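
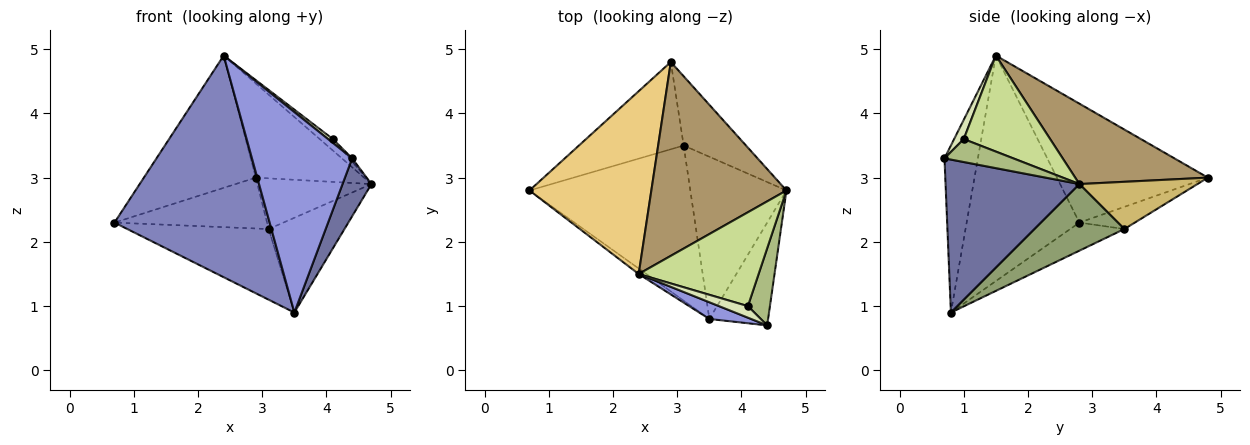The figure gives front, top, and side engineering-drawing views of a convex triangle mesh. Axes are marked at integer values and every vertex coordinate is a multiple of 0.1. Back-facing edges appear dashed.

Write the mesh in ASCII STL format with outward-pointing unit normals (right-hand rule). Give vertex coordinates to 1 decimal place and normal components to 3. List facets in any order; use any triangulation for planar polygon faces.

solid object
 facet normal 0.915 -0.198 -0.351
  outer loop
   vertex 3.5 0.8 0.9
   vertex 4.7 2.8 2.9
   vertex 4.4 0.7 3.3
  endloop
 endfacet
 facet normal -0.588 -0.809 -0.020
  outer loop
   vertex 2.4 1.5 4.9
   vertex 0.7 2.8 2.3
   vertex 3.5 0.8 0.9
  endloop
 endfacet
 facet normal -0.315 -0.946 0.079
  outer loop
   vertex 2.4 1.5 4.9
   vertex 3.5 0.8 0.9
   vertex 4.4 0.7 3.3
  endloop
 endfacet
 facet normal -0.157 0.409 -0.899
  outer loop
   vertex 3.1 3.5 2.2
   vertex 3.5 0.8 0.9
   vertex 0.7 2.8 2.3
  endloop
 endfacet
 facet normal 0.514 0.433 -0.741
  outer loop
   vertex 3.1 3.5 2.2
   vertex 4.7 2.8 2.9
   vertex 3.5 0.8 0.9
  endloop
 endfacet
 facet normal 0.721 0.029 0.692
  outer loop
   vertex 4.1 1.0 3.6
   vertex 4.4 0.7 3.3
   vertex 4.7 2.8 2.9
  endloop
 endfacet
 facet normal 0.622 0.095 0.777
  outer loop
   vertex 4.1 1.0 3.6
   vertex 4.7 2.8 2.9
   vertex 2.4 1.5 4.9
  endloop
 endfacet
 facet normal 0.535 -0.267 0.802
  outer loop
   vertex 4.1 1.0 3.6
   vertex 2.4 1.5 4.9
   vertex 4.4 0.7 3.3
  endloop
 endfacet
 facet normal 0.472 0.385 0.793
  outer loop
   vertex 2.9 4.8 3.0
   vertex 2.4 1.5 4.9
   vertex 4.7 2.8 2.9
  endloop
 endfacet
 facet normal 0.522 0.504 -0.688
  outer loop
   vertex 2.9 4.8 3.0
   vertex 4.7 2.8 2.9
   vertex 3.1 3.5 2.2
  endloop
 endfacet
 facet normal -0.620 0.460 0.635
  outer loop
   vertex 2.9 4.8 3.0
   vertex 0.7 2.8 2.3
   vertex 2.4 1.5 4.9
  endloop
 endfacet
 facet normal -0.180 0.495 -0.850
  outer loop
   vertex 2.9 4.8 3.0
   vertex 3.1 3.5 2.2
   vertex 0.7 2.8 2.3
  endloop
 endfacet
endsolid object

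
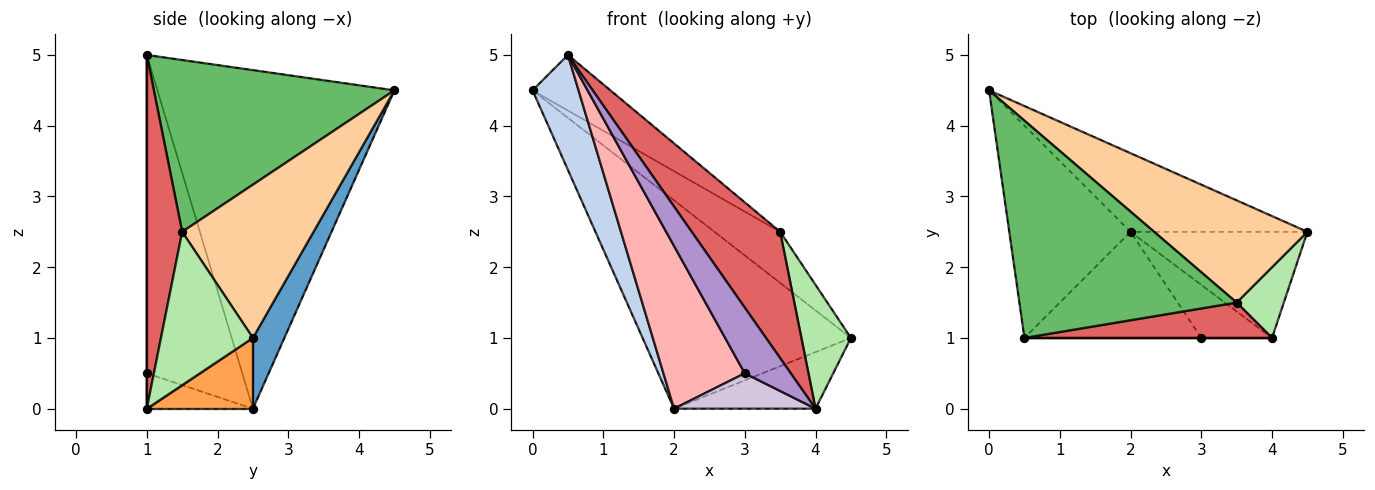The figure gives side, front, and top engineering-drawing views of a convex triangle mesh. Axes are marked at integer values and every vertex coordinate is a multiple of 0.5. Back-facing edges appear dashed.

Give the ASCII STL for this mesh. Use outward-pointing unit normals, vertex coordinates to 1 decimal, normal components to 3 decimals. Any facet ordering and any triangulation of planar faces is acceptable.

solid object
 facet normal 0.140 0.926 -0.350
  outer loop
   vertex 2.0 2.5 0.0
   vertex 0.0 4.5 4.5
   vertex 4.5 2.5 1.0
  endloop
 endfacet
 facet normal -0.926 -0.180 -0.332
  outer loop
   vertex 2.0 2.5 0.0
   vertex 0.5 1.0 5.0
   vertex 0.0 4.5 4.5
  endloop
 endfacet
 facet normal 0.333 0.444 -0.832
  outer loop
   vertex 4.0 1.0 0.0
   vertex 2.0 2.5 0.0
   vertex 4.5 2.5 1.0
  endloop
 endfacet
 facet normal 0.667 0.333 0.667
  outer loop
   vertex 3.5 1.5 2.5
   vertex 4.5 2.5 1.0
   vertex 0.0 4.5 4.5
  endloop
 endfacet
 facet normal 0.608 0.197 0.769
  outer loop
   vertex 3.5 1.5 2.5
   vertex 0.0 4.5 4.5
   vertex 0.5 1.0 5.0
  endloop
 endfacet
 facet normal 0.850 -0.458 0.261
  outer loop
   vertex 3.5 1.5 2.5
   vertex 4.0 1.0 0.0
   vertex 4.5 2.5 1.0
  endloop
 endfacet
 facet normal 0.359 -0.899 0.252
  outer loop
   vertex 3.5 1.5 2.5
   vertex 0.5 1.0 5.0
   vertex 4.0 1.0 0.0
  endloop
 endfacet
 facet normal -0.701 -0.597 -0.390
  outer loop
   vertex 3.0 1.0 0.5
   vertex 0.5 1.0 5.0
   vertex 2.0 2.5 0.0
  endloop
 endfacet
 facet normal 0.000 -1.000 0.000
  outer loop
   vertex 3.0 1.0 0.5
   vertex 4.0 1.0 0.0
   vertex 0.5 1.0 5.0
  endloop
 endfacet
 facet normal -0.384 -0.512 -0.768
  outer loop
   vertex 3.0 1.0 0.5
   vertex 2.0 2.5 0.0
   vertex 4.0 1.0 0.0
  endloop
 endfacet
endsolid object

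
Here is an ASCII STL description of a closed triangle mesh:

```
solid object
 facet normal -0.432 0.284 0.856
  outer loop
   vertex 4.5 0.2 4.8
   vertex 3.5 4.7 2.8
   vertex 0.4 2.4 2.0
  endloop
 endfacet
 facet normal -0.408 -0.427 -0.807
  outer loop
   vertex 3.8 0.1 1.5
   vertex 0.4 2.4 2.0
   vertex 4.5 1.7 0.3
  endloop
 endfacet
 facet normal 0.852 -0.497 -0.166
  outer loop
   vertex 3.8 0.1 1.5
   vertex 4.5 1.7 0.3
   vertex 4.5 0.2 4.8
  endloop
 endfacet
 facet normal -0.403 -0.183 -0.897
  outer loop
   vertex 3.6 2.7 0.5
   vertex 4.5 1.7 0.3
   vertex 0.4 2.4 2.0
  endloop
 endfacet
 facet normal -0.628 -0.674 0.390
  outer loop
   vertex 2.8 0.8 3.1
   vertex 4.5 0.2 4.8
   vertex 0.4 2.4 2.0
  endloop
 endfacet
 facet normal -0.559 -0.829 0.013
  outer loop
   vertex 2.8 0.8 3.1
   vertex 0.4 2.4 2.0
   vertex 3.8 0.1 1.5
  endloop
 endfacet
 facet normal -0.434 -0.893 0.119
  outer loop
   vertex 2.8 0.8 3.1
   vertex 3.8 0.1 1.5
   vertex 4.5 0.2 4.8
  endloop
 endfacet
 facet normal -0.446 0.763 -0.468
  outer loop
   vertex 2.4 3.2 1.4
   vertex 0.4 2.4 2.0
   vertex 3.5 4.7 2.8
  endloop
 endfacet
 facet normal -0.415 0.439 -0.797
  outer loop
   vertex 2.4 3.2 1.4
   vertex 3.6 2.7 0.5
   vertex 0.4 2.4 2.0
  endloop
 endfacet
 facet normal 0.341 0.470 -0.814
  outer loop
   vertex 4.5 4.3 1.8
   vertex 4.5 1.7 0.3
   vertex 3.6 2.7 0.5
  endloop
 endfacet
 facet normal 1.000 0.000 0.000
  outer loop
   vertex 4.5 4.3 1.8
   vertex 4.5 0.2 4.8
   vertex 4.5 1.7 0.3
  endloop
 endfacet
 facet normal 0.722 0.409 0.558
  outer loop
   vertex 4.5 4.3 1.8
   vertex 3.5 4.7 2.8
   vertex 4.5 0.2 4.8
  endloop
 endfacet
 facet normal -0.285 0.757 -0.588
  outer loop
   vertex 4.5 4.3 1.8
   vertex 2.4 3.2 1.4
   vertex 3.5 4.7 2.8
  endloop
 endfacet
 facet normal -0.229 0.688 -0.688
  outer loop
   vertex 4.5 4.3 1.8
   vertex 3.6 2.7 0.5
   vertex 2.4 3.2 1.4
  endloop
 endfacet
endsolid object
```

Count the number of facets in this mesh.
14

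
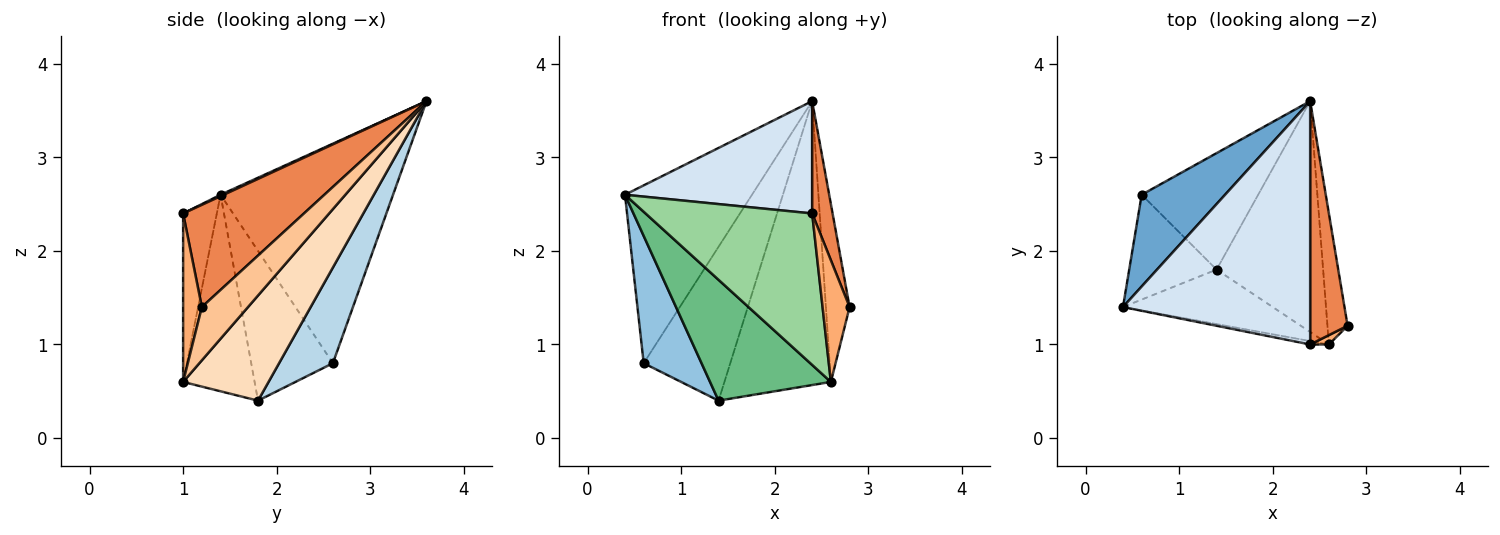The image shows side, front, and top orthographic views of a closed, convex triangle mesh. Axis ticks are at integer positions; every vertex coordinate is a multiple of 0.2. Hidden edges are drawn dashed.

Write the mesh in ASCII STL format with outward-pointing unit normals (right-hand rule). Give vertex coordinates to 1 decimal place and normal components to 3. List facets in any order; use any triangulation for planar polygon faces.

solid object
 facet normal -0.770 0.567 0.292
  outer loop
   vertex 0.6 2.6 0.8
   vertex 0.4 1.4 2.6
   vertex 2.4 3.6 3.6
  endloop
 endfacet
 facet normal -0.737 -0.522 -0.430
  outer loop
   vertex 0.6 2.6 0.8
   vertex 1.4 1.8 0.4
   vertex 0.4 1.4 2.6
  endloop
 endfacet
 facet normal 0.444 0.714 -0.541
  outer loop
   vertex 0.6 2.6 0.8
   vertex 2.4 3.6 3.6
   vertex 1.4 1.8 0.4
  endloop
 endfacet
 facet normal 0.007 -0.419 0.908
  outer loop
   vertex 2.4 1.0 2.4
   vertex 2.4 3.6 3.6
   vertex 0.4 1.4 2.6
  endloop
 endfacet
 facet normal 0.927 -0.157 0.340
  outer loop
   vertex 2.4 1.0 2.4
   vertex 2.8 1.2 1.4
   vertex 2.4 3.6 3.6
  endloop
 endfacet
 facet normal 0.568 -0.821 0.063
  outer loop
   vertex 2.6 1.0 0.6
   vertex 2.8 1.2 1.4
   vertex 2.4 1.0 2.4
  endloop
 endfacet
 facet normal 0.843 0.433 -0.319
  outer loop
   vertex 2.6 1.0 0.6
   vertex 2.4 3.6 3.6
   vertex 2.8 1.2 1.4
  endloop
 endfacet
 facet normal 0.528 0.659 -0.536
  outer loop
   vertex 2.6 1.0 0.6
   vertex 1.4 1.8 0.4
   vertex 2.4 3.6 3.6
  endloop
 endfacet
 facet normal -0.475 -0.802 -0.362
  outer loop
   vertex 2.6 1.0 0.6
   vertex 0.4 1.4 2.6
   vertex 1.4 1.8 0.4
  endloop
 endfacet
 facet normal -0.198 -0.980 -0.022
  outer loop
   vertex 2.6 1.0 0.6
   vertex 2.4 1.0 2.4
   vertex 0.4 1.4 2.6
  endloop
 endfacet
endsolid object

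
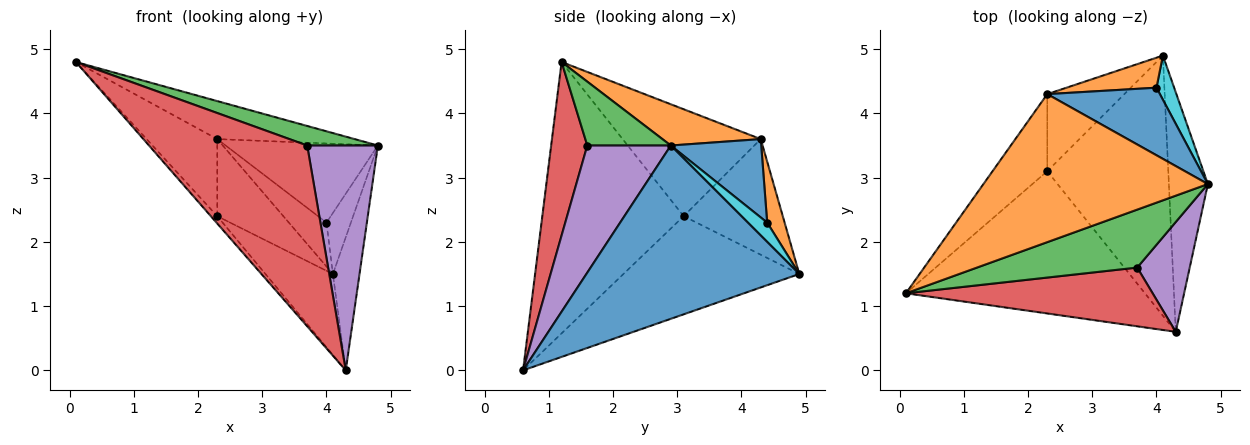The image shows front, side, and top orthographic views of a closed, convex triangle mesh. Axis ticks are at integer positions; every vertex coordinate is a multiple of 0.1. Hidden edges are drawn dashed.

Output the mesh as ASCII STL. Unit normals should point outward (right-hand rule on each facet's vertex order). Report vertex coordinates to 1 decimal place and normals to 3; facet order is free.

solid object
 facet normal 0.968 0.121 -0.218
  outer loop
   vertex 4.3 0.6 0.0
   vertex 4.1 4.9 1.5
   vertex 4.8 2.9 3.5
  endloop
 endfacet
 facet normal 0.175 0.245 0.954
  outer loop
   vertex 2.3 4.3 3.6
   vertex 0.1 1.2 4.8
   vertex 4.8 2.9 3.5
  endloop
 endfacet
 facet normal 0.353 -0.299 0.886
  outer loop
   vertex 3.7 1.6 3.5
   vertex 4.8 2.9 3.5
   vertex 0.1 1.2 4.8
  endloop
 endfacet
 facet normal 0.212 -0.929 0.302
  outer loop
   vertex 3.7 1.6 3.5
   vertex 0.1 1.2 4.8
   vertex 4.3 0.6 0.0
  endloop
 endfacet
 facet normal 0.728 -0.616 0.301
  outer loop
   vertex 3.7 1.6 3.5
   vertex 4.3 0.6 0.0
   vertex 4.8 2.9 3.5
  endloop
 endfacet
 facet normal -0.750 0.034 -0.661
  outer loop
   vertex 2.3 3.1 2.4
   vertex 4.3 0.6 0.0
   vertex 0.1 1.2 4.8
  endloop
 endfacet
 facet normal -0.612 0.235 -0.755
  outer loop
   vertex 2.3 3.1 2.4
   vertex 4.1 4.9 1.5
   vertex 4.3 0.6 0.0
  endloop
 endfacet
 facet normal -0.810 0.415 -0.415
  outer loop
   vertex 2.3 3.1 2.4
   vertex 0.1 1.2 4.8
   vertex 2.3 4.3 3.6
  endloop
 endfacet
 facet normal -0.728 0.485 -0.485
  outer loop
   vertex 2.3 3.1 2.4
   vertex 2.3 4.3 3.6
   vertex 4.1 4.9 1.5
  endloop
 endfacet
 facet normal 0.539 0.682 0.494
  outer loop
   vertex 4.0 4.4 2.3
   vertex 4.8 2.9 3.5
   vertex 4.1 4.9 1.5
  endloop
 endfacet
 facet normal 0.412 0.693 0.592
  outer loop
   vertex 4.0 4.4 2.3
   vertex 2.3 4.3 3.6
   vertex 4.8 2.9 3.5
  endloop
 endfacet
 facet normal 0.357 0.771 0.527
  outer loop
   vertex 4.0 4.4 2.3
   vertex 4.1 4.9 1.5
   vertex 2.3 4.3 3.6
  endloop
 endfacet
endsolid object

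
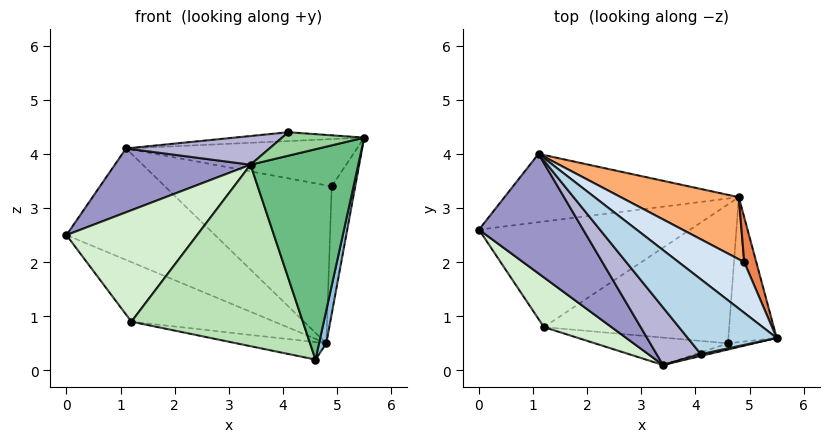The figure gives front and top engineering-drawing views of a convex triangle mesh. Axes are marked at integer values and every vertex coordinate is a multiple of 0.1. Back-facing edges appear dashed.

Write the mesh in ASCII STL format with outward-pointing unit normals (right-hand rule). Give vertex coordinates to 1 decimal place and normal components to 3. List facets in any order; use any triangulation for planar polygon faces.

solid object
 facet normal -0.309 0.811 -0.497
  outer loop
   vertex 4.8 3.2 0.5
   vertex 0.0 2.6 2.5
   vertex 1.1 4.0 4.1
  endloop
 endfacet
 facet normal 0.976 -0.049 -0.213
  outer loop
   vertex 4.8 3.2 0.5
   vertex 5.5 0.6 4.3
   vertex 4.6 0.5 0.2
  endloop
 endfacet
 facet normal 0.046 0.117 0.992
  outer loop
   vertex 4.1 0.3 4.4
   vertex 5.5 0.6 4.3
   vertex 1.1 4.0 4.1
  endloop
 endfacet
 facet normal 0.443 0.611 0.656
  outer loop
   vertex 4.9 2.0 3.4
   vertex 1.1 4.0 4.1
   vertex 5.5 0.6 4.3
  endloop
 endfacet
 facet normal 0.862 0.478 0.168
  outer loop
   vertex 4.9 2.0 3.4
   vertex 5.5 0.6 4.3
   vertex 4.8 3.2 0.5
  endloop
 endfacet
 facet normal 0.487 0.813 0.320
  outer loop
   vertex 4.9 2.0 3.4
   vertex 4.8 3.2 0.5
   vertex 1.1 4.0 4.1
  endloop
 endfacet
 facet normal -0.391 0.452 -0.802
  outer loop
   vertex 1.2 0.8 0.9
   vertex 0.0 2.6 2.5
   vertex 4.8 3.2 0.5
  endloop
 endfacet
 facet normal -0.190 0.122 -0.974
  outer loop
   vertex 1.2 0.8 0.9
   vertex 4.8 3.2 0.5
   vertex 4.6 0.5 0.2
  endloop
 endfacet
 facet normal 0.238 -0.971 -0.029
  outer loop
   vertex 3.4 0.1 3.8
   vertex 4.6 0.5 0.2
   vertex 5.5 0.6 4.3
  endloop
 endfacet
 facet normal 0.214 -0.974 0.075
  outer loop
   vertex 3.4 0.1 3.8
   vertex 5.5 0.6 4.3
   vertex 4.1 0.3 4.4
  endloop
 endfacet
 facet normal -0.117 -0.982 -0.148
  outer loop
   vertex 3.4 0.1 3.8
   vertex 1.2 0.8 0.9
   vertex 4.6 0.5 0.2
  endloop
 endfacet
 facet normal -0.637 -0.704 0.314
  outer loop
   vertex 3.4 0.1 3.8
   vertex 0.0 2.6 2.5
   vertex 1.2 0.8 0.9
  endloop
 endfacet
 facet normal -0.564 -0.389 0.728
  outer loop
   vertex 3.4 0.1 3.8
   vertex 1.1 4.0 4.1
   vertex 0.0 2.6 2.5
  endloop
 endfacet
 facet normal -0.539 -0.376 0.754
  outer loop
   vertex 3.4 0.1 3.8
   vertex 4.1 0.3 4.4
   vertex 1.1 4.0 4.1
  endloop
 endfacet
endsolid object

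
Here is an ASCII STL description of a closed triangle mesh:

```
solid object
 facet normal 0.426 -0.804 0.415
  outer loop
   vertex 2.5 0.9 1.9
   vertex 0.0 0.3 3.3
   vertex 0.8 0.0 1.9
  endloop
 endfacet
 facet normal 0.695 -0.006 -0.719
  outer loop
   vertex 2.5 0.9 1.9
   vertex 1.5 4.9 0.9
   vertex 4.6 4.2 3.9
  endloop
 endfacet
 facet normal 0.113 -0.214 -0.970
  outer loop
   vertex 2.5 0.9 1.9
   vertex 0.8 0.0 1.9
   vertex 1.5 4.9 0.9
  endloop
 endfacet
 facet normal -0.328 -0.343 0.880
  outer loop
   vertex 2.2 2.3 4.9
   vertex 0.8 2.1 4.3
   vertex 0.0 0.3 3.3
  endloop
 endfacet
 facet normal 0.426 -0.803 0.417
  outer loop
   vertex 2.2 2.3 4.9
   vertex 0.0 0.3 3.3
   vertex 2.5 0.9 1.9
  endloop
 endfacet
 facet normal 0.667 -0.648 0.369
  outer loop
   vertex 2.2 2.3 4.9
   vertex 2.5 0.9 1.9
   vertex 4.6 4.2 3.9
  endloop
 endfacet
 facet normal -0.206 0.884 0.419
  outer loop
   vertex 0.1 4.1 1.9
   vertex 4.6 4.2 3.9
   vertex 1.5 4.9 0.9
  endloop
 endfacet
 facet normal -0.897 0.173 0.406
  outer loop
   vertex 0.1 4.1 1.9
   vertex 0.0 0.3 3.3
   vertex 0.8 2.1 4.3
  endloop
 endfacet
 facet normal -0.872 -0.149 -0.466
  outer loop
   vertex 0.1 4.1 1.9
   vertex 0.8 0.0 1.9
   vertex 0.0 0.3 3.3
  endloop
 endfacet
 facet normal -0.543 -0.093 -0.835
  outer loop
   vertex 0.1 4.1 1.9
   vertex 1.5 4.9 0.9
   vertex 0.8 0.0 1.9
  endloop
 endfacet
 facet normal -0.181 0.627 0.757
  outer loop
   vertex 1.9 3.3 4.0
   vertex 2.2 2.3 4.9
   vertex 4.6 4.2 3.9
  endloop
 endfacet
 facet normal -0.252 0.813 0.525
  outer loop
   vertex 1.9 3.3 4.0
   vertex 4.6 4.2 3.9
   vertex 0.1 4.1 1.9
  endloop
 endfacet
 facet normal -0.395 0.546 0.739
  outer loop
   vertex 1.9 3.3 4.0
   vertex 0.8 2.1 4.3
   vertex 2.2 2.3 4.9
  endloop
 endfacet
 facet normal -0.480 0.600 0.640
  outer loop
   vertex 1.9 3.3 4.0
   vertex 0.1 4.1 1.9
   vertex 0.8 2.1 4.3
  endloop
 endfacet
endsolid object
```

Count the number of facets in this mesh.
14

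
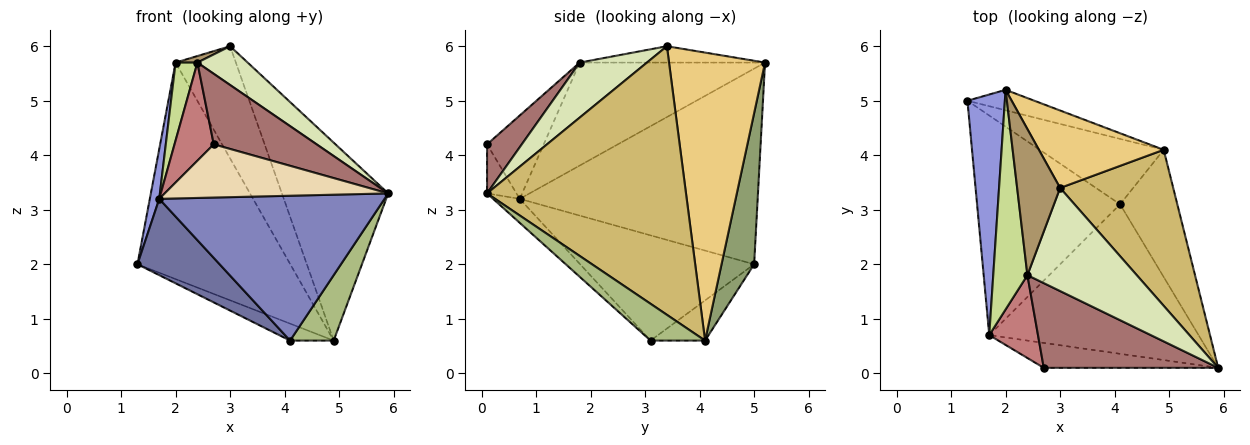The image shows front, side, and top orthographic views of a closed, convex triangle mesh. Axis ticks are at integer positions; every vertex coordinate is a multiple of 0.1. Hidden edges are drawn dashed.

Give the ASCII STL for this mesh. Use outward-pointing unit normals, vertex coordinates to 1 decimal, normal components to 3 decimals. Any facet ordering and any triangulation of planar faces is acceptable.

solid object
 facet normal -0.571 -0.270 -0.776
  outer loop
   vertex 1.7 0.7 3.2
   vertex 1.3 5.0 2.0
   vertex 4.1 3.1 0.6
  endloop
 endfacet
 facet normal -0.082 -0.693 -0.716
  outer loop
   vertex 1.7 0.7 3.2
   vertex 4.1 3.1 0.6
   vertex 5.9 0.1 3.3
  endloop
 endfacet
 facet normal -0.981 -0.039 0.188
  outer loop
   vertex 1.7 0.7 3.2
   vertex 2.0 5.2 5.7
   vertex 1.3 5.0 2.0
  endloop
 endfacet
 facet normal -0.299 0.239 -0.924
  outer loop
   vertex 4.9 4.1 0.6
   vertex 4.1 3.1 0.6
   vertex 1.3 5.0 2.0
  endloop
 endfacet
 facet normal 0.208 0.974 -0.092
  outer loop
   vertex 4.9 4.1 0.6
   vertex 1.3 5.0 2.0
   vertex 2.0 5.2 5.7
  endloop
 endfacet
 facet normal 0.496 -0.397 -0.772
  outer loop
   vertex 4.9 4.1 0.6
   vertex 5.9 0.1 3.3
   vertex 4.1 3.1 0.6
  endloop
 endfacet
 facet normal -0.943 -0.111 0.313
  outer loop
   vertex 2.4 1.8 5.7
   vertex 2.0 5.2 5.7
   vertex 1.7 0.7 3.2
  endloop
 endfacet
 facet normal 0.426 -0.319 0.847
  outer loop
   vertex 3.0 3.4 6.0
   vertex 2.4 1.8 5.7
   vertex 5.9 0.1 3.3
  endloop
 endfacet
 facet normal -0.355 -0.042 0.934
  outer loop
   vertex 3.0 3.4 6.0
   vertex 2.0 5.2 5.7
   vertex 2.4 1.8 5.7
  endloop
 endfacet
 facet normal 0.827 0.442 0.348
  outer loop
   vertex 3.0 3.4 6.0
   vertex 5.9 0.1 3.3
   vertex 4.9 4.1 0.6
  endloop
 endfacet
 facet normal 0.795 0.499 0.344
  outer loop
   vertex 3.0 3.4 6.0
   vertex 4.9 4.1 0.6
   vertex 2.0 5.2 5.7
  endloop
 endfacet
 facet normal -0.118 -0.899 -0.421
  outer loop
   vertex 2.7 0.1 4.2
   vertex 1.7 0.7 3.2
   vertex 5.9 0.1 3.3
  endloop
 endfacet
 facet normal 0.211 -0.625 0.751
  outer loop
   vertex 2.7 0.1 4.2
   vertex 5.9 0.1 3.3
   vertex 2.4 1.8 5.7
  endloop
 endfacet
 facet normal -0.741 -0.513 0.433
  outer loop
   vertex 2.7 0.1 4.2
   vertex 2.4 1.8 5.7
   vertex 1.7 0.7 3.2
  endloop
 endfacet
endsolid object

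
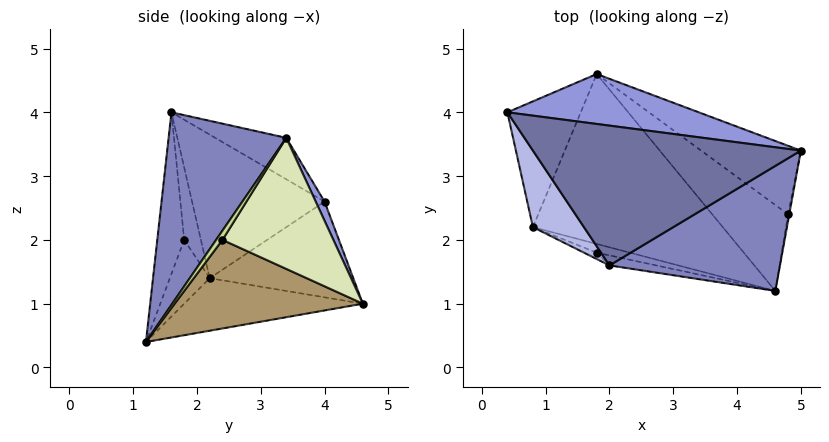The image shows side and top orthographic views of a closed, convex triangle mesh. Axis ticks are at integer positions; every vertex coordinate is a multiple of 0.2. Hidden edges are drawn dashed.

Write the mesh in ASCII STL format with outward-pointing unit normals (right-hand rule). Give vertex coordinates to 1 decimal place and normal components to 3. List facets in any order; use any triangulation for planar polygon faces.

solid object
 facet normal -0.138 0.429 0.893
  outer loop
   vertex 2.0 1.6 4.0
   vertex 5.0 3.4 3.6
   vertex 0.4 4.0 2.6
  endloop
 endfacet
 facet normal 0.503 -0.740 0.446
  outer loop
   vertex 2.0 1.6 4.0
   vertex 4.6 1.2 0.4
   vertex 5.0 3.4 3.6
  endloop
 endfacet
 facet normal 0.038 0.924 0.380
  outer loop
   vertex 1.8 4.6 1.0
   vertex 0.4 4.0 2.6
   vertex 5.0 3.4 3.6
  endloop
 endfacet
 facet normal -0.865 -0.397 0.307
  outer loop
   vertex 0.8 2.2 1.4
   vertex 2.0 1.6 4.0
   vertex 0.4 4.0 2.6
  endloop
 endfacet
 facet normal -0.774 0.223 -0.593
  outer loop
   vertex 0.8 2.2 1.4
   vertex 0.4 4.0 2.6
   vertex 1.8 4.6 1.0
  endloop
 endfacet
 facet normal -0.266 -0.049 -0.963
  outer loop
   vertex 0.8 2.2 1.4
   vertex 1.8 4.6 1.0
   vertex 4.6 1.2 0.4
  endloop
 endfacet
 facet normal 0.992 0.000 -0.124
  outer loop
   vertex 4.8 2.4 2.0
   vertex 5.0 3.4 3.6
   vertex 4.6 1.2 0.4
  endloop
 endfacet
 facet normal 0.618 0.629 -0.471
  outer loop
   vertex 4.8 2.4 2.0
   vertex 1.8 4.6 1.0
   vertex 5.0 3.4 3.6
  endloop
 endfacet
 facet normal 0.611 0.595 -0.523
  outer loop
   vertex 4.8 2.4 2.0
   vertex 4.6 1.2 0.4
   vertex 1.8 4.6 1.0
  endloop
 endfacet
 facet normal -0.248 -0.966 -0.072
  outer loop
   vertex 1.8 1.8 2.0
   vertex 4.6 1.2 0.4
   vertex 2.0 1.6 4.0
  endloop
 endfacet
 facet normal -0.288 -0.946 -0.150
  outer loop
   vertex 1.8 1.8 2.0
   vertex 0.8 2.2 1.4
   vertex 4.6 1.2 0.4
  endloop
 endfacet
 facet normal -0.340 -0.939 -0.060
  outer loop
   vertex 1.8 1.8 2.0
   vertex 2.0 1.6 4.0
   vertex 0.8 2.2 1.4
  endloop
 endfacet
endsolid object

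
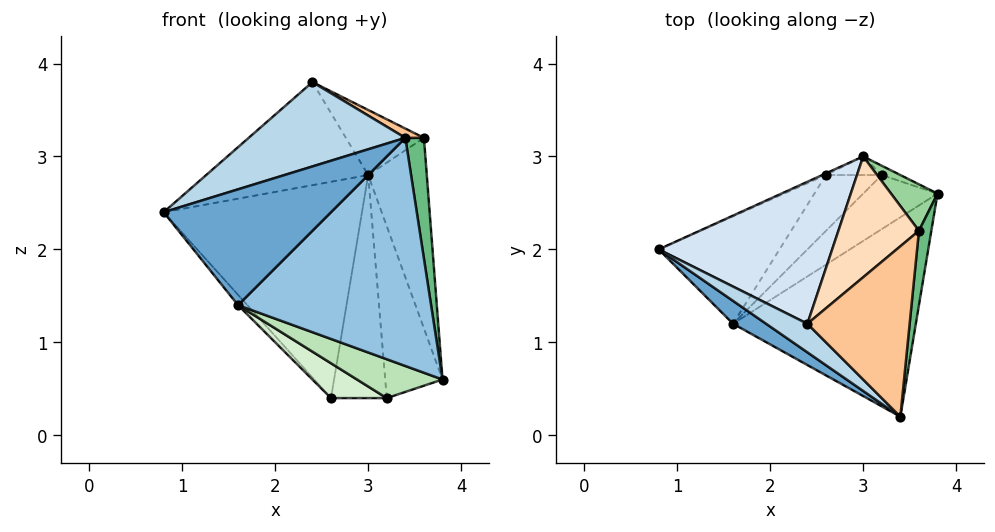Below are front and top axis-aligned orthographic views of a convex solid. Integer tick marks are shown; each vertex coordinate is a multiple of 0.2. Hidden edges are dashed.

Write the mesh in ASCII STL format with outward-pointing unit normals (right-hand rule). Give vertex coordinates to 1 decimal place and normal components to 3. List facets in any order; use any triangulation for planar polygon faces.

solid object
 facet normal -0.594 -0.789 0.156
  outer loop
   vertex 1.6 1.2 1.4
   vertex 3.4 0.2 3.2
   vertex 0.8 2.0 2.4
  endloop
 endfacet
 facet normal 0.233 -0.732 -0.640
  outer loop
   vertex 1.6 1.2 1.4
   vertex 3.8 2.6 0.6
   vertex 3.4 0.2 3.2
  endloop
 endfacet
 facet normal -0.602 -0.756 0.256
  outer loop
   vertex 2.4 1.2 3.8
   vertex 0.8 2.0 2.4
   vertex 3.4 0.2 3.2
  endloop
 endfacet
 facet normal -0.383 0.543 0.748
  outer loop
   vertex 2.4 1.2 3.8
   vertex 3.0 3.0 2.8
   vertex 0.8 2.0 2.4
  endloop
 endfacet
 facet normal -0.754 0.063 -0.654
  outer loop
   vertex 2.6 2.8 0.4
   vertex 1.6 1.2 1.4
   vertex 0.8 2.0 2.4
  endloop
 endfacet
 facet normal -0.413 0.911 -0.007
  outer loop
   vertex 2.6 2.8 0.4
   vertex 0.8 2.0 2.4
   vertex 3.0 3.0 2.8
  endloop
 endfacet
 facet normal 0.478 -0.048 0.877
  outer loop
   vertex 3.6 2.2 3.2
   vertex 2.4 1.2 3.8
   vertex 3.4 0.2 3.2
  endloop
 endfacet
 facet normal 0.045 0.474 0.880
  outer loop
   vertex 3.6 2.2 3.2
   vertex 3.0 3.0 2.8
   vertex 2.4 1.2 3.8
  endloop
 endfacet
 facet normal 0.993 -0.099 0.061
  outer loop
   vertex 3.6 2.2 3.2
   vertex 3.4 0.2 3.2
   vertex 3.8 2.6 0.6
  endloop
 endfacet
 facet normal 0.751 0.641 0.156
  outer loop
   vertex 3.6 2.2 3.2
   vertex 3.8 2.6 0.6
   vertex 3.0 3.0 2.8
  endloop
 endfacet
 facet normal 0.076 -0.582 -0.810
  outer loop
   vertex 3.2 2.8 0.4
   vertex 3.8 2.6 0.6
   vertex 1.6 1.2 1.4
  endloop
 endfacet
 facet normal 0.000 -0.530 -0.848
  outer loop
   vertex 3.2 2.8 0.4
   vertex 1.6 1.2 1.4
   vertex 2.6 2.8 0.4
  endloop
 endfacet
 facet normal 0.331 0.942 -0.051
  outer loop
   vertex 3.2 2.8 0.4
   vertex 3.0 3.0 2.8
   vertex 3.8 2.6 0.6
  endloop
 endfacet
 facet normal 0.000 0.997 -0.083
  outer loop
   vertex 3.2 2.8 0.4
   vertex 2.6 2.8 0.4
   vertex 3.0 3.0 2.8
  endloop
 endfacet
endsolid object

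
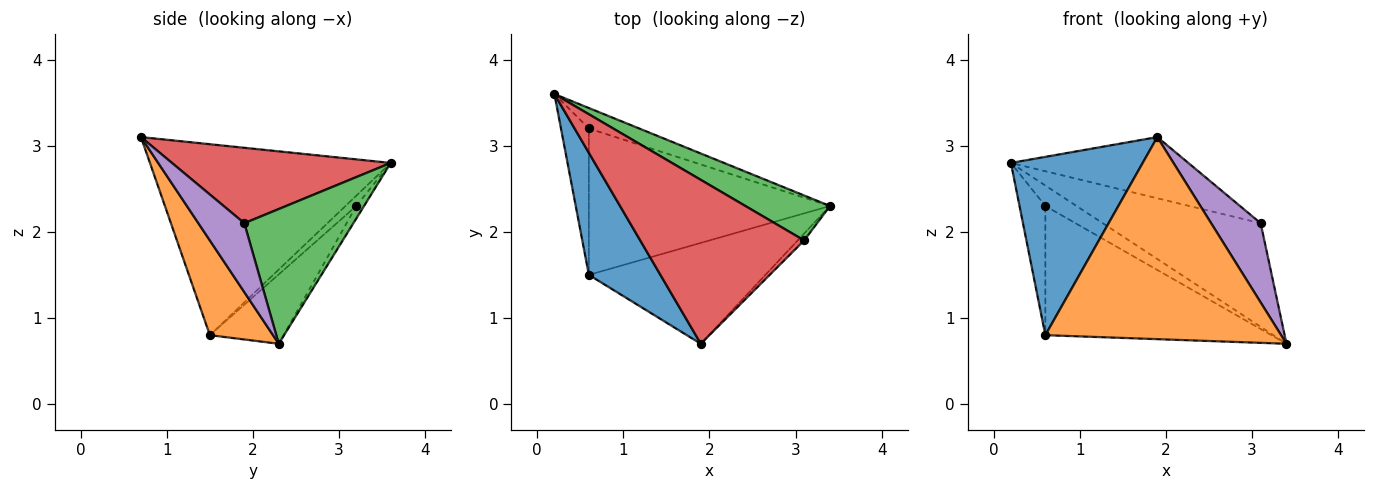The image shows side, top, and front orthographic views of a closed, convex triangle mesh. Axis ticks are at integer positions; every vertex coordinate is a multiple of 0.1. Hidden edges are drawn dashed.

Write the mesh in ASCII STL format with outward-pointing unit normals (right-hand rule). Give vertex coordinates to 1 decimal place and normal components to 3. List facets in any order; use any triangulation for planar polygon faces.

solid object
 facet normal -0.833 -0.456 0.312
  outer loop
   vertex 0.6 1.5 0.8
   vertex 1.9 0.7 3.1
   vertex 0.2 3.6 2.8
  endloop
 endfacet
 facet normal 0.233 -0.870 -0.434
  outer loop
   vertex 0.6 1.5 0.8
   vertex 3.4 2.3 0.7
   vertex 1.9 0.7 3.1
  endloop
 endfacet
 facet normal 0.535 0.775 0.336
  outer loop
   vertex 3.1 1.9 2.1
   vertex 3.4 2.3 0.7
   vertex 0.2 3.6 2.8
  endloop
 endfacet
 facet normal 0.396 0.321 0.860
  outer loop
   vertex 3.1 1.9 2.1
   vertex 0.2 3.6 2.8
   vertex 1.9 0.7 3.1
  endloop
 endfacet
 facet normal 0.679 -0.732 -0.064
  outer loop
   vertex 3.1 1.9 2.1
   vertex 1.9 0.7 3.1
   vertex 3.4 2.3 0.7
  endloop
 endfacet
 facet normal -0.174 0.696 -0.696
  outer loop
   vertex 0.6 3.2 2.3
   vertex 0.2 3.6 2.8
   vertex 3.4 2.3 0.7
  endloop
 endfacet
 facet normal -0.266 0.638 -0.723
  outer loop
   vertex 0.6 3.2 2.3
   vertex 0.6 1.5 0.8
   vertex 0.2 3.6 2.8
  endloop
 endfacet
 facet normal -0.211 0.647 -0.733
  outer loop
   vertex 0.6 3.2 2.3
   vertex 3.4 2.3 0.7
   vertex 0.6 1.5 0.8
  endloop
 endfacet
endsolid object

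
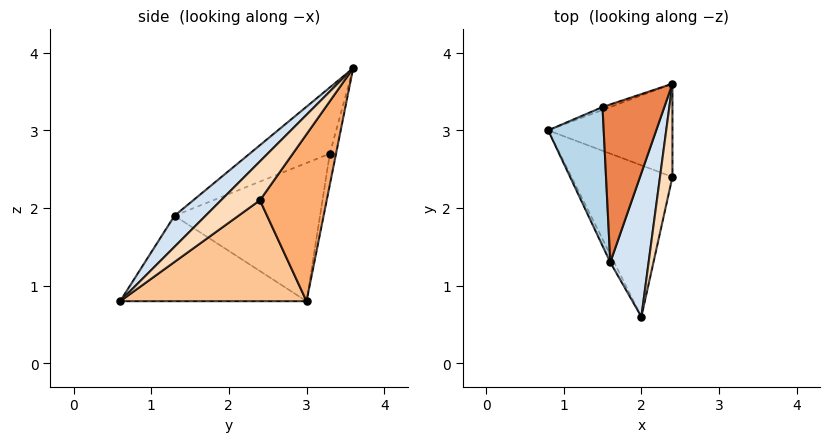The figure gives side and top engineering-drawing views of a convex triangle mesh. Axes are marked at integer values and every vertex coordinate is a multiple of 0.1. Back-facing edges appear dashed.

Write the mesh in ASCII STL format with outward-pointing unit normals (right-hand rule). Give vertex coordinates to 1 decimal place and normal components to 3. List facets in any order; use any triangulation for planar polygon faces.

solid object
 facet normal -0.247 0.967 -0.062
  outer loop
   vertex 1.5 3.3 2.7
   vertex 2.4 3.6 3.8
   vertex 0.8 3.0 0.8
  endloop
 endfacet
 facet normal -0.894 -0.447 -0.041
  outer loop
   vertex 1.6 1.3 1.9
   vertex 0.8 3.0 0.8
   vertex 2.0 0.6 0.8
  endloop
 endfacet
 facet normal -0.911 -0.192 0.366
  outer loop
   vertex 1.6 1.3 1.9
   vertex 1.5 3.3 2.7
   vertex 0.8 3.0 0.8
  endloop
 endfacet
 facet normal 0.477 -0.652 0.589
  outer loop
   vertex 1.6 1.3 1.9
   vertex 2.0 0.6 0.8
   vertex 2.4 3.6 3.8
  endloop
 endfacet
 facet normal -0.698 -0.296 0.652
  outer loop
   vertex 1.6 1.3 1.9
   vertex 2.4 3.6 3.8
   vertex 1.5 3.3 2.7
  endloop
 endfacet
 facet normal 0.613 0.646 -0.456
  outer loop
   vertex 2.4 2.4 2.1
   vertex 0.8 3.0 0.8
   vertex 2.4 3.6 3.8
  endloop
 endfacet
 facet normal 0.667 0.333 -0.667
  outer loop
   vertex 2.4 2.4 2.1
   vertex 2.0 0.6 0.8
   vertex 0.8 3.0 0.8
  endloop
 endfacet
 facet normal 0.874 -0.396 0.280
  outer loop
   vertex 2.4 2.4 2.1
   vertex 2.4 3.6 3.8
   vertex 2.0 0.6 0.8
  endloop
 endfacet
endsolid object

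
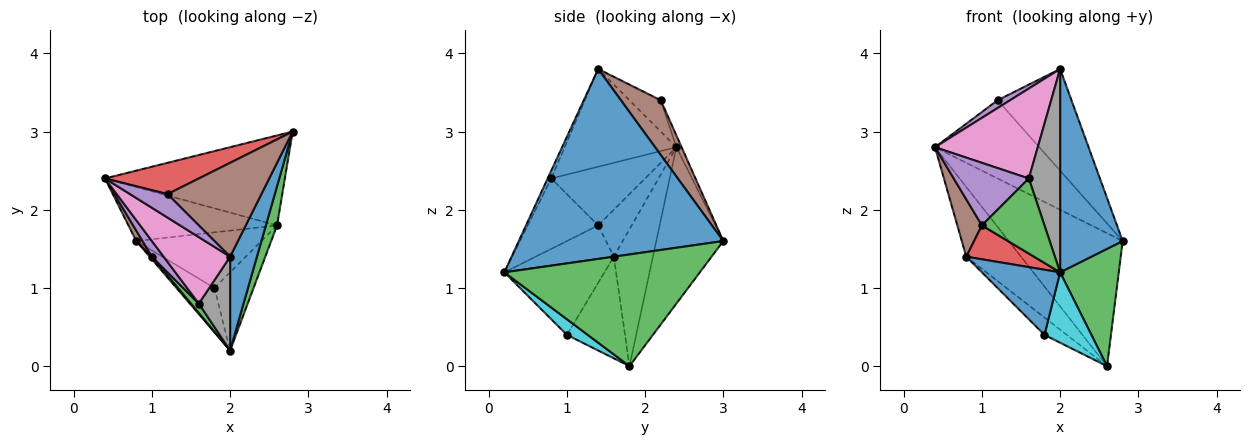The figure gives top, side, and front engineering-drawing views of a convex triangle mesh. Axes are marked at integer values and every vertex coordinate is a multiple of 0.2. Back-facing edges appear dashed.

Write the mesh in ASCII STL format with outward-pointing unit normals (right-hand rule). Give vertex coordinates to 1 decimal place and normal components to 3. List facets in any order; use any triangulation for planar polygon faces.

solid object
 facet normal 0.948 -0.290 0.134
  outer loop
   vertex 2.0 1.4 3.8
   vertex 2.0 0.2 1.2
   vertex 2.8 3.0 1.6
  endloop
 endfacet
 facet normal -0.438 0.745 -0.504
  outer loop
   vertex 2.6 1.8 0.0
   vertex 0.4 2.4 2.8
   vertex 2.8 3.0 1.6
  endloop
 endfacet
 facet normal 0.953 -0.286 0.095
  outer loop
   vertex 2.6 1.8 0.0
   vertex 2.8 3.0 1.6
   vertex 2.0 0.2 1.2
  endloop
 endfacet
 facet normal -0.046 0.927 0.371
  outer loop
   vertex 1.2 2.2 3.4
   vertex 2.8 3.0 1.6
   vertex 0.4 2.4 2.8
  endloop
 endfacet
 facet normal -0.620 -0.248 0.744
  outer loop
   vertex 1.2 2.2 3.4
   vertex 0.4 2.4 2.8
   vertex 2.0 1.4 3.8
  endloop
 endfacet
 facet normal 0.368 0.683 0.631
  outer loop
   vertex 1.2 2.2 3.4
   vertex 2.0 1.4 3.8
   vertex 2.8 3.0 1.6
  endloop
 endfacet
 facet normal -0.658 -0.605 0.448
  outer loop
   vertex 1.6 0.8 2.4
   vertex 2.0 1.4 3.8
   vertex 0.4 2.4 2.8
  endloop
 endfacet
 facet normal -0.104 -0.903 0.417
  outer loop
   vertex 1.6 0.8 2.4
   vertex 2.0 0.2 1.2
   vertex 2.0 1.4 3.8
  endloop
 endfacet
 facet normal -0.492 0.688 -0.534
  outer loop
   vertex 0.8 1.6 1.4
   vertex 0.4 2.4 2.8
   vertex 2.6 1.8 0.0
  endloop
 endfacet
 facet normal 0.285 -0.641 -0.712
  outer loop
   vertex 1.8 1.0 0.4
   vertex 2.6 1.8 0.0
   vertex 2.0 0.2 1.2
  endloop
 endfacet
 facet normal -0.727 -0.568 -0.386
  outer loop
   vertex 1.8 1.0 0.4
   vertex 2.0 0.2 1.2
   vertex 0.8 1.6 1.4
  endloop
 endfacet
 facet normal -0.613 0.236 -0.754
  outer loop
   vertex 1.8 1.0 0.4
   vertex 0.8 1.6 1.4
   vertex 2.6 1.8 0.0
  endloop
 endfacet
 facet normal -0.745 -0.662 0.083
  outer loop
   vertex 1.0 1.4 1.8
   vertex 2.0 0.2 1.2
   vertex 1.6 0.8 2.4
  endloop
 endfacet
 facet normal -0.755 -0.654 0.050
  outer loop
   vertex 1.0 1.4 1.8
   vertex 0.8 1.6 1.4
   vertex 2.0 0.2 1.2
  endloop
 endfacet
 facet normal -0.772 -0.617 0.154
  outer loop
   vertex 1.0 1.4 1.8
   vertex 1.6 0.8 2.4
   vertex 0.4 2.4 2.8
  endloop
 endfacet
 facet normal -0.802 -0.588 0.107
  outer loop
   vertex 1.0 1.4 1.8
   vertex 0.4 2.4 2.8
   vertex 0.8 1.6 1.4
  endloop
 endfacet
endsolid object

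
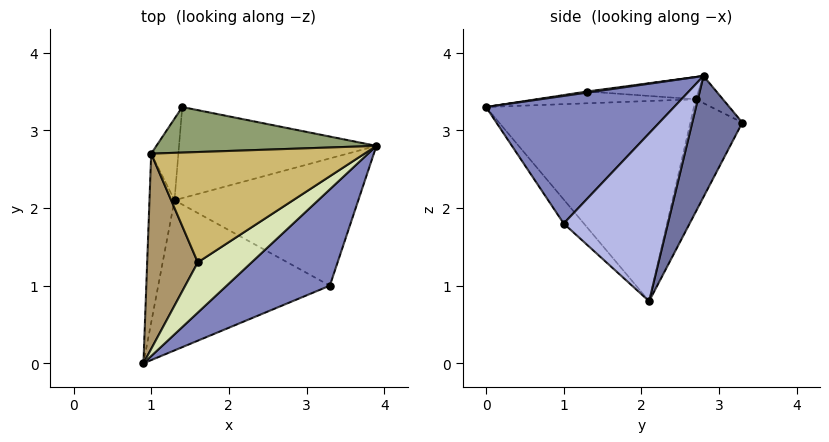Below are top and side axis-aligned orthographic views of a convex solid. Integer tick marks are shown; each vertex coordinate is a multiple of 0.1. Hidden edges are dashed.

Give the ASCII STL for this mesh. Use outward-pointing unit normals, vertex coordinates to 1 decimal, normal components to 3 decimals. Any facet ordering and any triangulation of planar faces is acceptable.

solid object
 facet normal 0.278 0.847 -0.454
  outer loop
   vertex 1.3 2.1 0.8
   vertex 1.4 3.3 3.1
   vertex 3.9 2.8 3.7
  endloop
 endfacet
 facet normal 0.571 -0.678 0.462
  outer loop
   vertex 3.3 1.0 1.8
   vertex 3.9 2.8 3.7
   vertex 0.9 0.0 3.3
  endloop
 endfacet
 facet normal -0.091 -0.755 -0.649
  outer loop
   vertex 3.3 1.0 1.8
   vertex 0.9 0.0 3.3
   vertex 1.3 2.1 0.8
  endloop
 endfacet
 facet normal 0.590 0.485 -0.646
  outer loop
   vertex 3.3 1.0 1.8
   vertex 1.3 2.1 0.8
   vertex 3.9 2.8 3.7
  endloop
 endfacet
 facet normal -0.106 0.500 0.859
  outer loop
   vertex 1.0 2.7 3.4
   vertex 3.9 2.8 3.7
   vertex 1.4 3.3 3.1
  endloop
 endfacet
 facet normal -0.991 0.041 -0.124
  outer loop
   vertex 1.0 2.7 3.4
   vertex 1.3 2.1 0.8
   vertex 0.9 0.0 3.3
  endloop
 endfacet
 facet normal -0.859 0.469 -0.207
  outer loop
   vertex 1.0 2.7 3.4
   vertex 1.4 3.3 3.1
   vertex 1.3 2.1 0.8
  endloop
 endfacet
 facet normal 0.020 -0.163 0.986
  outer loop
   vertex 1.6 1.3 3.5
   vertex 0.9 0.0 3.3
   vertex 3.9 2.8 3.7
  endloop
 endfacet
 facet normal -0.227 -0.028 0.974
  outer loop
   vertex 1.6 1.3 3.5
   vertex 1.0 2.7 3.4
   vertex 0.9 0.0 3.3
  endloop
 endfacet
 facet normal -0.104 0.027 0.994
  outer loop
   vertex 1.6 1.3 3.5
   vertex 3.9 2.8 3.7
   vertex 1.0 2.7 3.4
  endloop
 endfacet
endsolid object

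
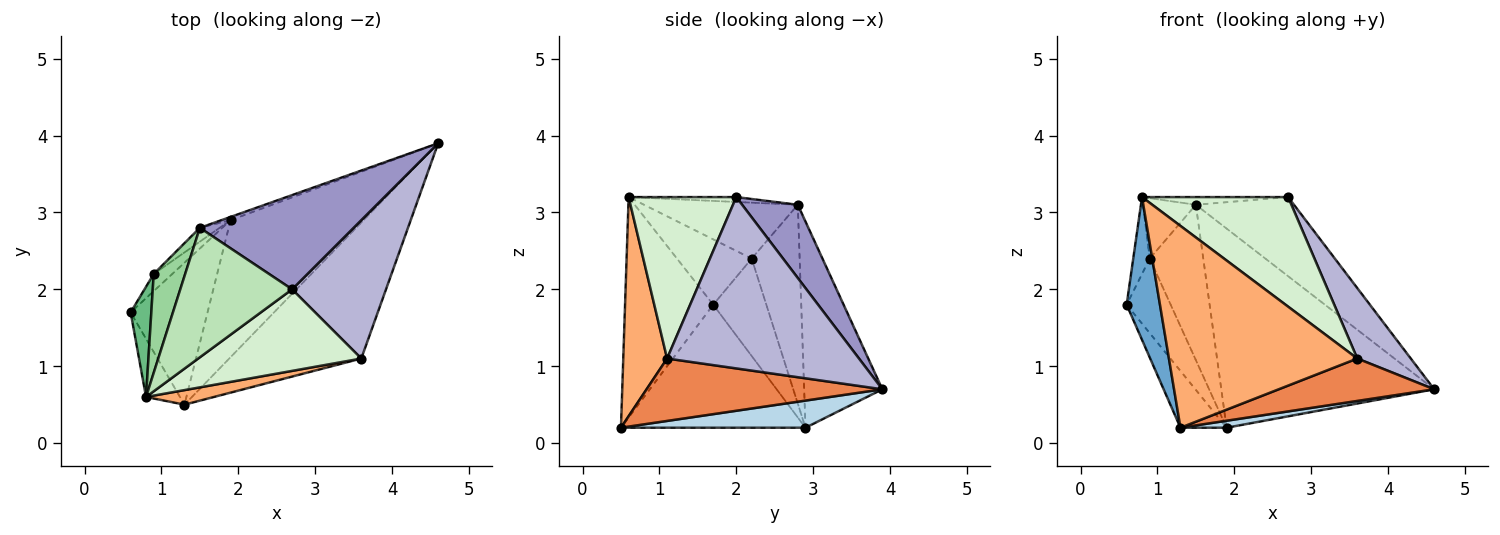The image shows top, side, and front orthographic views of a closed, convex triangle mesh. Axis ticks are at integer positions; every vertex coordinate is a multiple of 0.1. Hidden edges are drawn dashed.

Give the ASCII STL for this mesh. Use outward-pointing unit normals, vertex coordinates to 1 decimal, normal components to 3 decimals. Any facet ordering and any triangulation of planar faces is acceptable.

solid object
 facet normal -0.926 -0.350 -0.143
  outer loop
   vertex 0.8 0.6 3.2
   vertex 0.6 1.7 1.8
   vertex 1.3 0.5 0.2
  endloop
 endfacet
 facet normal -0.830 0.207 -0.518
  outer loop
   vertex 1.9 2.9 0.2
   vertex 1.3 0.5 0.2
   vertex 0.6 1.7 1.8
  endloop
 endfacet
 facet normal 0.200 -0.050 -0.979
  outer loop
   vertex 1.9 2.9 0.2
   vertex 4.6 3.9 0.7
   vertex 1.3 0.5 0.2
  endloop
 endfacet
 facet normal -0.345 0.939 -0.015
  outer loop
   vertex 1.9 2.9 0.2
   vertex 1.5 2.8 3.1
   vertex 4.6 3.9 0.7
  endloop
 endfacet
 facet normal 0.411 -0.271 -0.870
  outer loop
   vertex 3.6 1.1 1.1
   vertex 1.3 0.5 0.2
   vertex 4.6 3.9 0.7
  endloop
 endfacet
 facet normal 0.226 -0.972 0.070
  outer loop
   vertex 3.6 1.1 1.1
   vertex 0.8 0.6 3.2
   vertex 1.3 0.5 0.2
  endloop
 endfacet
 facet normal -0.762 0.631 -0.145
  outer loop
   vertex 0.9 2.2 2.4
   vertex 1.9 2.9 0.2
   vertex 0.6 1.7 1.8
  endloop
 endfacet
 facet normal -0.666 0.743 -0.066
  outer loop
   vertex 0.9 2.2 2.4
   vertex 1.5 2.8 3.1
   vertex 1.9 2.9 0.2
  endloop
 endfacet
 facet normal -0.933 0.206 0.295
  outer loop
   vertex 0.9 2.2 2.4
   vertex 0.6 1.7 1.8
   vertex 0.8 0.6 3.2
  endloop
 endfacet
 facet normal -0.835 0.287 0.470
  outer loop
   vertex 0.9 2.2 2.4
   vertex 0.8 0.6 3.2
   vertex 1.5 2.8 3.1
  endloop
 endfacet
 facet normal -0.044 0.059 0.997
  outer loop
   vertex 2.7 2.0 3.2
   vertex 1.5 2.8 3.1
   vertex 0.8 0.6 3.2
  endloop
 endfacet
 facet normal 0.509 -0.691 0.514
  outer loop
   vertex 2.7 2.0 3.2
   vertex 0.8 0.6 3.2
   vertex 3.6 1.1 1.1
  endloop
 endfacet
 facet normal 0.343 0.604 0.720
  outer loop
   vertex 2.7 2.0 3.2
   vertex 4.6 3.9 0.7
   vertex 1.5 2.8 3.1
  endloop
 endfacet
 facet normal 0.852 -0.238 0.467
  outer loop
   vertex 2.7 2.0 3.2
   vertex 3.6 1.1 1.1
   vertex 4.6 3.9 0.7
  endloop
 endfacet
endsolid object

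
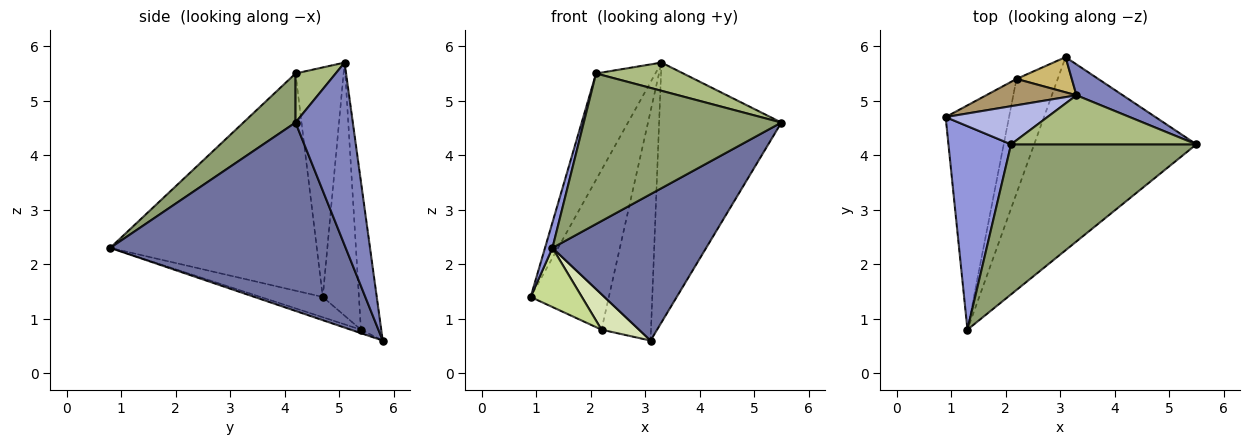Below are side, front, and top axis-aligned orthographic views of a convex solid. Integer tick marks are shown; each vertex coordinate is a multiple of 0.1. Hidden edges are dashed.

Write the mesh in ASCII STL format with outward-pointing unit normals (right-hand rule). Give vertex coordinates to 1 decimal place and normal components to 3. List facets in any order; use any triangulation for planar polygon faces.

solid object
 facet normal 0.679 -0.443 -0.585
  outer loop
   vertex 3.1 5.8 0.6
   vertex 5.5 4.2 4.6
   vertex 1.3 0.8 2.3
  endloop
 endfacet
 facet normal 0.422 0.900 0.107
  outer loop
   vertex 3.1 5.8 0.6
   vertex 3.3 5.1 5.7
   vertex 5.5 4.2 4.6
  endloop
 endfacet
 facet normal -0.960 -0.035 0.277
  outer loop
   vertex 2.1 4.2 5.5
   vertex 0.9 4.7 1.4
   vertex 1.3 0.8 2.3
  endloop
 endfacet
 facet normal -0.606 0.749 0.269
  outer loop
   vertex 2.1 4.2 5.5
   vertex 3.3 5.1 5.7
   vertex 0.9 4.7 1.4
  endloop
 endfacet
 facet normal 0.184 -0.696 0.694
  outer loop
   vertex 2.1 4.2 5.5
   vertex 1.3 0.8 2.3
   vertex 5.5 4.2 4.6
  endloop
 endfacet
 facet normal 0.224 -0.486 0.845
  outer loop
   vertex 2.1 4.2 5.5
   vertex 5.5 4.2 4.6
   vertex 3.3 5.1 5.7
  endloop
 endfacet
 facet normal -0.295 -0.243 -0.924
  outer loop
   vertex 2.2 5.4 0.8
   vertex 1.3 0.8 2.3
   vertex 0.9 4.7 1.4
  endloop
 endfacet
 facet normal -0.081 -0.295 -0.952
  outer loop
   vertex 2.2 5.4 0.8
   vertex 3.1 5.8 0.6
   vertex 1.3 0.8 2.3
  endloop
 endfacet
 facet normal -0.415 0.898 0.148
  outer loop
   vertex 2.2 5.4 0.8
   vertex 0.9 4.7 1.4
   vertex 3.3 5.1 5.7
  endloop
 endfacet
 facet normal -0.376 0.916 0.140
  outer loop
   vertex 2.2 5.4 0.8
   vertex 3.3 5.1 5.7
   vertex 3.1 5.8 0.6
  endloop
 endfacet
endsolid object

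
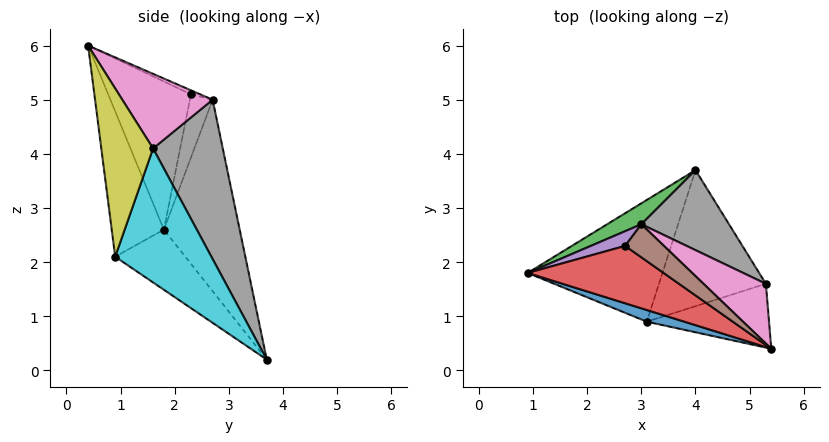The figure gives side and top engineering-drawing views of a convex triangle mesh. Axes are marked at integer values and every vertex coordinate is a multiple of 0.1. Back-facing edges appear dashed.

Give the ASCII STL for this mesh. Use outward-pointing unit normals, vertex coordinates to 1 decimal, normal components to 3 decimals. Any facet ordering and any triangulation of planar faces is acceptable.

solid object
 facet normal -0.359 -0.929 0.093
  outer loop
   vertex 3.1 0.9 2.1
   vertex 5.4 0.4 6.0
   vertex 0.9 1.8 2.6
  endloop
 endfacet
 facet normal -0.366 -0.439 -0.820
  outer loop
   vertex 3.1 0.9 2.1
   vertex 0.9 1.8 2.6
   vertex 4.0 3.7 0.2
  endloop
 endfacet
 facet normal -0.472 0.877 0.084
  outer loop
   vertex 3.0 2.7 5.0
   vertex 4.0 3.7 0.2
   vertex 0.9 1.8 2.6
  endloop
 endfacet
 facet normal -0.596 -0.588 0.547
  outer loop
   vertex 2.7 2.3 5.1
   vertex 0.9 1.8 2.6
   vertex 5.4 0.4 6.0
  endloop
 endfacet
 facet normal -0.694 0.614 0.376
  outer loop
   vertex 2.7 2.3 5.1
   vertex 3.0 2.7 5.0
   vertex 0.9 1.8 2.6
  endloop
 endfacet
 facet normal -0.097 0.310 0.946
  outer loop
   vertex 2.7 2.3 5.1
   vertex 5.4 0.4 6.0
   vertex 3.0 2.7 5.0
  endloop
 endfacet
 facet normal 0.521 0.734 0.436
  outer loop
   vertex 5.3 1.6 4.1
   vertex 3.0 2.7 5.0
   vertex 5.4 0.4 6.0
  endloop
 endfacet
 facet normal 0.500 0.821 0.275
  outer loop
   vertex 5.3 1.6 4.1
   vertex 4.0 3.7 0.2
   vertex 3.0 2.7 5.0
  endloop
 endfacet
 facet normal 0.612 -0.653 -0.445
  outer loop
   vertex 5.3 1.6 4.1
   vertex 5.4 0.4 6.0
   vertex 3.1 0.9 2.1
  endloop
 endfacet
 facet normal 0.648 -0.559 -0.517
  outer loop
   vertex 5.3 1.6 4.1
   vertex 3.1 0.9 2.1
   vertex 4.0 3.7 0.2
  endloop
 endfacet
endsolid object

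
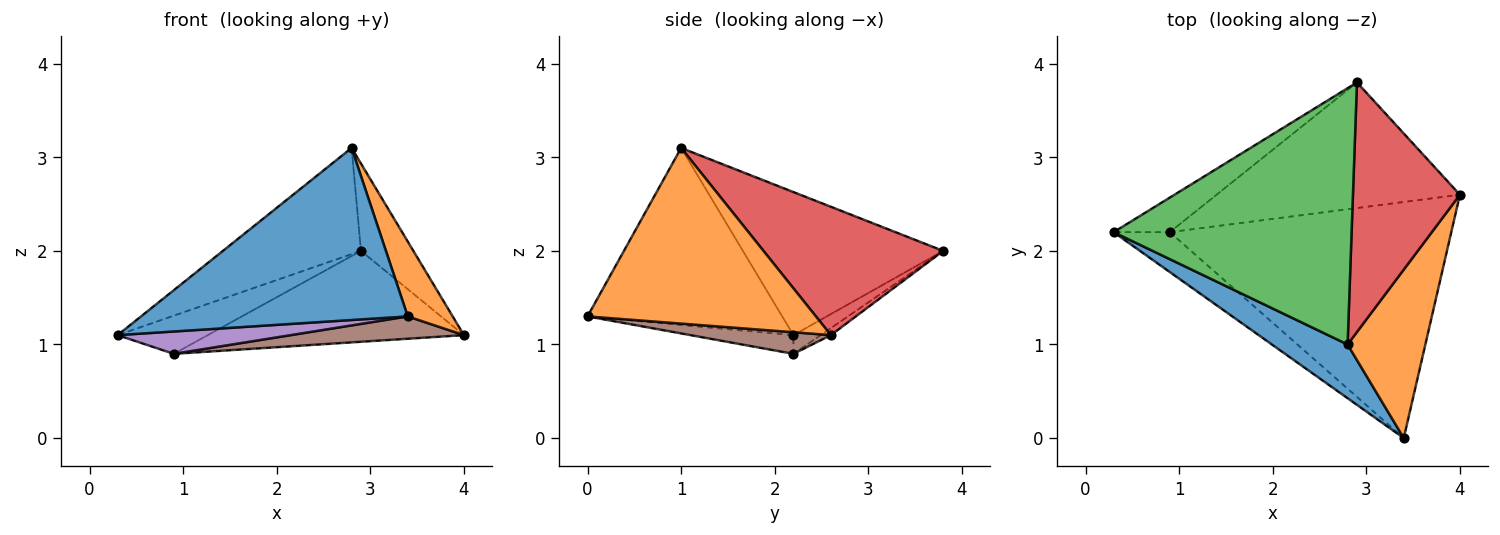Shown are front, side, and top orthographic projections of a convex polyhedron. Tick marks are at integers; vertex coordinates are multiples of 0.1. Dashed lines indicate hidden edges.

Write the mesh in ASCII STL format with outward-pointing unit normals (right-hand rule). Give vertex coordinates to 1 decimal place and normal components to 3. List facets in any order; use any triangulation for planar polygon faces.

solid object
 facet normal -0.572 -0.783 0.245
  outer loop
   vertex 2.8 1.0 3.1
   vertex 0.3 2.2 1.1
   vertex 3.4 0.0 1.3
  endloop
 endfacet
 facet normal 0.900 -0.177 0.398
  outer loop
   vertex 2.8 1.0 3.1
   vertex 3.4 0.0 1.3
   vertex 4.0 2.6 1.1
  endloop
 endfacet
 facet normal -0.486 0.335 0.808
  outer loop
   vertex 2.9 3.8 2.0
   vertex 0.3 2.2 1.1
   vertex 2.8 1.0 3.1
  endloop
 endfacet
 facet normal 0.750 0.219 0.625
  outer loop
   vertex 2.9 3.8 2.0
   vertex 2.8 1.0 3.1
   vertex 4.0 2.6 1.1
  endloop
 endfacet
 facet normal -0.279 -0.470 -0.838
  outer loop
   vertex 0.9 2.2 0.9
   vertex 3.4 0.0 1.3
   vertex 0.3 2.2 1.1
  endloop
 endfacet
 facet normal 0.076 -0.094 -0.993
  outer loop
   vertex 0.9 2.2 0.9
   vertex 4.0 2.6 1.1
   vertex 3.4 0.0 1.3
  endloop
 endfacet
 facet normal -0.218 0.723 -0.655
  outer loop
   vertex 0.9 2.2 0.9
   vertex 0.3 2.2 1.1
   vertex 2.9 3.8 2.0
  endloop
 endfacet
 facet normal -0.023 0.586 -0.810
  outer loop
   vertex 0.9 2.2 0.9
   vertex 2.9 3.8 2.0
   vertex 4.0 2.6 1.1
  endloop
 endfacet
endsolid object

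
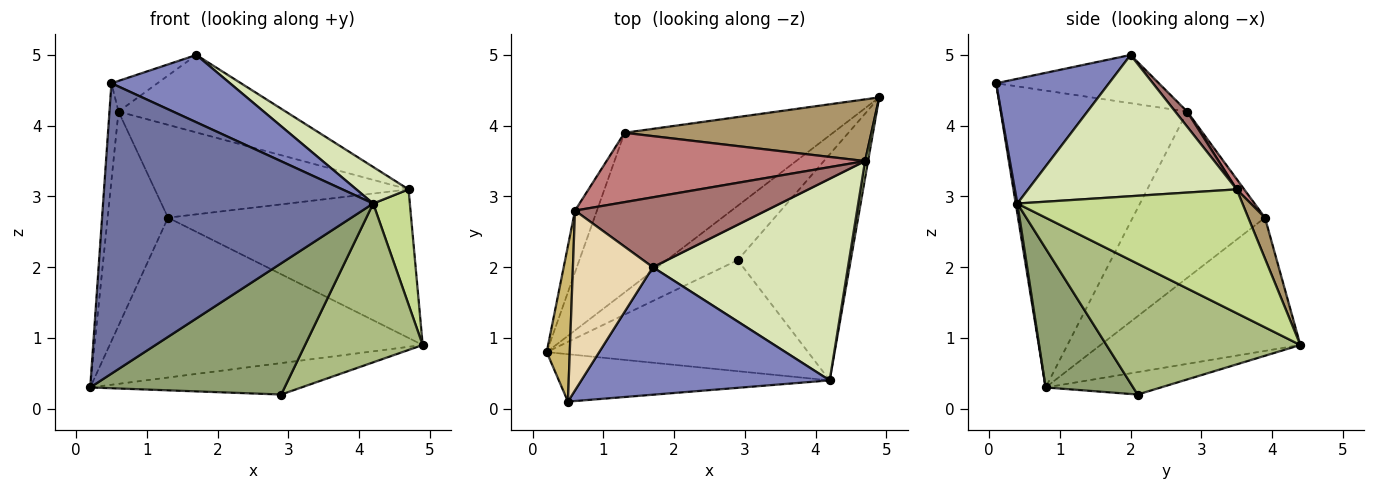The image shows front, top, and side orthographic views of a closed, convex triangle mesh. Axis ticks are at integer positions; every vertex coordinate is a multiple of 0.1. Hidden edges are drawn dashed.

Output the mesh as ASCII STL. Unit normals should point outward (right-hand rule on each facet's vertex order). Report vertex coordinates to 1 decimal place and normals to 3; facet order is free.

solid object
 facet normal 0.006 -0.987 -0.161
  outer loop
   vertex 4.2 0.4 2.9
   vertex 0.5 0.1 4.6
   vertex 0.2 0.8 0.3
  endloop
 endfacet
 facet normal 0.406 -0.427 0.808
  outer loop
   vertex 4.2 0.4 2.9
   vertex 1.7 2.0 5.0
   vertex 0.5 0.1 4.6
  endloop
 endfacet
 facet normal -0.412 0.645 -0.644
  outer loop
   vertex 1.3 3.9 2.7
   vertex 4.9 4.4 0.9
   vertex 0.2 0.8 0.3
  endloop
 endfacet
 facet normal -0.264 0.483 -0.835
  outer loop
   vertex 2.9 2.1 0.2
   vertex 0.2 0.8 0.3
   vertex 4.9 4.4 0.9
  endloop
 endfacet
 facet normal 0.325 -0.722 -0.611
  outer loop
   vertex 2.9 2.1 0.2
   vertex 4.2 0.4 2.9
   vertex 0.2 0.8 0.3
  endloop
 endfacet
 facet normal 0.688 -0.417 -0.594
  outer loop
   vertex 2.9 2.1 0.2
   vertex 4.9 4.4 0.9
   vertex 4.2 0.4 2.9
  endloop
 endfacet
 facet normal 0.987 -0.161 0.024
  outer loop
   vertex 4.7 3.5 3.1
   vertex 4.2 0.4 2.9
   vertex 4.9 4.4 0.9
  endloop
 endfacet
 facet normal 0.580 -0.145 0.801
  outer loop
   vertex 4.7 3.5 3.1
   vertex 1.7 2.0 5.0
   vertex 4.2 0.4 2.9
  endloop
 endfacet
 facet normal 0.063 0.922 0.383
  outer loop
   vertex 4.7 3.5 3.1
   vertex 4.9 4.4 0.9
   vertex 1.3 3.9 2.7
  endloop
 endfacet
 facet normal -0.996 0.048 0.077
  outer loop
   vertex 0.6 2.8 4.2
   vertex 0.2 0.8 0.3
   vertex 0.5 0.1 4.6
  endloop
 endfacet
 facet normal -0.903 0.413 -0.119
  outer loop
   vertex 0.6 2.8 4.2
   vertex 1.3 3.9 2.7
   vertex 0.2 0.8 0.3
  endloop
 endfacet
 facet normal -0.511 0.144 0.847
  outer loop
   vertex 0.6 2.8 4.2
   vertex 0.5 0.1 4.6
   vertex 1.7 2.0 5.0
  endloop
 endfacet
 facet normal 0.053 0.742 0.669
  outer loop
   vertex 0.6 2.8 4.2
   vertex 1.7 2.0 5.0
   vertex 4.7 3.5 3.1
  endloop
 endfacet
 facet normal 0.024 0.801 0.598
  outer loop
   vertex 0.6 2.8 4.2
   vertex 4.7 3.5 3.1
   vertex 1.3 3.9 2.7
  endloop
 endfacet
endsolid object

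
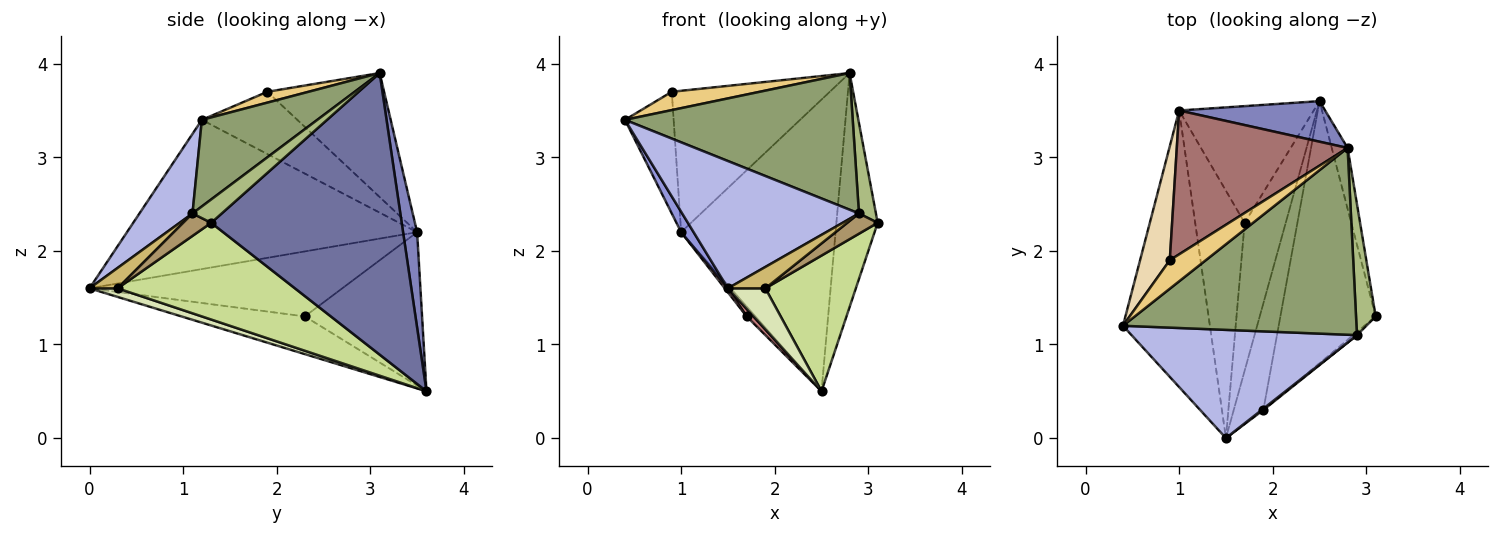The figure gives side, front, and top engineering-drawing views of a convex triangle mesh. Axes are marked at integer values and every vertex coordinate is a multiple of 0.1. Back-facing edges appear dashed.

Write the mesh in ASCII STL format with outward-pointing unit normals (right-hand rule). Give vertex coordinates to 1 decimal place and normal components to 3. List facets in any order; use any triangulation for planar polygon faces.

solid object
 facet normal 0.976 0.212 -0.055
  outer loop
   vertex 2.8 3.1 3.9
   vertex 3.1 1.3 2.3
   vertex 2.5 3.6 0.5
  endloop
 endfacet
 facet normal 0.090 0.986 0.137
  outer loop
   vertex 1.0 3.5 2.2
   vertex 2.8 3.1 3.9
   vertex 2.5 3.6 0.5
  endloop
 endfacet
 facet normal -0.864 -0.037 -0.503
  outer loop
   vertex 1.0 3.5 2.2
   vertex 1.5 0.0 1.6
   vertex 0.4 1.2 3.4
  endloop
 endfacet
 facet normal 0.223 -0.743 0.631
  outer loop
   vertex 2.9 1.1 2.4
   vertex 0.4 1.2 3.4
   vertex 1.5 0.0 1.6
  endloop
 endfacet
 facet normal 0.287 -0.566 0.773
  outer loop
   vertex 2.9 1.1 2.4
   vertex 2.8 3.1 3.9
   vertex 0.4 1.2 3.4
  endloop
 endfacet
 facet normal 0.700 -0.406 0.588
  outer loop
   vertex 2.9 1.1 2.4
   vertex 3.1 1.3 2.3
   vertex 2.8 3.1 3.9
  endloop
 endfacet
 facet normal 0.669 -0.342 -0.660
  outer loop
   vertex 1.9 0.3 1.6
   vertex 2.5 3.6 0.5
   vertex 3.1 1.3 2.3
  endloop
 endfacet
 facet normal 0.261 -0.348 -0.901
  outer loop
   vertex 1.9 0.3 1.6
   vertex 1.5 0.0 1.6
   vertex 2.5 3.6 0.5
  endloop
 endfacet
 facet normal 0.674 -0.730 -0.112
  outer loop
   vertex 1.9 0.3 1.6
   vertex 3.1 1.3 2.3
   vertex 2.9 1.1 2.4
  endloop
 endfacet
 facet normal 0.599 -0.799 0.050
  outer loop
   vertex 1.9 0.3 1.6
   vertex 2.9 1.1 2.4
   vertex 1.5 0.0 1.6
  endloop
 endfacet
 facet normal 0.246 -0.525 0.815
  outer loop
   vertex 0.9 1.9 3.7
   vertex 0.4 1.2 3.4
   vertex 2.8 3.1 3.9
  endloop
 endfacet
 facet normal -0.820 0.418 0.391
  outer loop
   vertex 0.9 1.9 3.7
   vertex 1.0 3.5 2.2
   vertex 0.4 1.2 3.4
  endloop
 endfacet
 facet normal -0.460 0.622 0.633
  outer loop
   vertex 0.9 1.9 3.7
   vertex 2.8 3.1 3.9
   vertex 1.0 3.5 2.2
  endloop
 endfacet
 facet normal -0.676 -0.037 -0.736
  outer loop
   vertex 1.7 2.3 1.3
   vertex 2.5 3.6 0.5
   vertex 1.5 0.0 1.6
  endloop
 endfacet
 facet normal -0.750 0.056 -0.659
  outer loop
   vertex 1.7 2.3 1.3
   vertex 1.0 3.5 2.2
   vertex 2.5 3.6 0.5
  endloop
 endfacet
 facet normal -0.796 -0.010 -0.606
  outer loop
   vertex 1.7 2.3 1.3
   vertex 1.5 0.0 1.6
   vertex 1.0 3.5 2.2
  endloop
 endfacet
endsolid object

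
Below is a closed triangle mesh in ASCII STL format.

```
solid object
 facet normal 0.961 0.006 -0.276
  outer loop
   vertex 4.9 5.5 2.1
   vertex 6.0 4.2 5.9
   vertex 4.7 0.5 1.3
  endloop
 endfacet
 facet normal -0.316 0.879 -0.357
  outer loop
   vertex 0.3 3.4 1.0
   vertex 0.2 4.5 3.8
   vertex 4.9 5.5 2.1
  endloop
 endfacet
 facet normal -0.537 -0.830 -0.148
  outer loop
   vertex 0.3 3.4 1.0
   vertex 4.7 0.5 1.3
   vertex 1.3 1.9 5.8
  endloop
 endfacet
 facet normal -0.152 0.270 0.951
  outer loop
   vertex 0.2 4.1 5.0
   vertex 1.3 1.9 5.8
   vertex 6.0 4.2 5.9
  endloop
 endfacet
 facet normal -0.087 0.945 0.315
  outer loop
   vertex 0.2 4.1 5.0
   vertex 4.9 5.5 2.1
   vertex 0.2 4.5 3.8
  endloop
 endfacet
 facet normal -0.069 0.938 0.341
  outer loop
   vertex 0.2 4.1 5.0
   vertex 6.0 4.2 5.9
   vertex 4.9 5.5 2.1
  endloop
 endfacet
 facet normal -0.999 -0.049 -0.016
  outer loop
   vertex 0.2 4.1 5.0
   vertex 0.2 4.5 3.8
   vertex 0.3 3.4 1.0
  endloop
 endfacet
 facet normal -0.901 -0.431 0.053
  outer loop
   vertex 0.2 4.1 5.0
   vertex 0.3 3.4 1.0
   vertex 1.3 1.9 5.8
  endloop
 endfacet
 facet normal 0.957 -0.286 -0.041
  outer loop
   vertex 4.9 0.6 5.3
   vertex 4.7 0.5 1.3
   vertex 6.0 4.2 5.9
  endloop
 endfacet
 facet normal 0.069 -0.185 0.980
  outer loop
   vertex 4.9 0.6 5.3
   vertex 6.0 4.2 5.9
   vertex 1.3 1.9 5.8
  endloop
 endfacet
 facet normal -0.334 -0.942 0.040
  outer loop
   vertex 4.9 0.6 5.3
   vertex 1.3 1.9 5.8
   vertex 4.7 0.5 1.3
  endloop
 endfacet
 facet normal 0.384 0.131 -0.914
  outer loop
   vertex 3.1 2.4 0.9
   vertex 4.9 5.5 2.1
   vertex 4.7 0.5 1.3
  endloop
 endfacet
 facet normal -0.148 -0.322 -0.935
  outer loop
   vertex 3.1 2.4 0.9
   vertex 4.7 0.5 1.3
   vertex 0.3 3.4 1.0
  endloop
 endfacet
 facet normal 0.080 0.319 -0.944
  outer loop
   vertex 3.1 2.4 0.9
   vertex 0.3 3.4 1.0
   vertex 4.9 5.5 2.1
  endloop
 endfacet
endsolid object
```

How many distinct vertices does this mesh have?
9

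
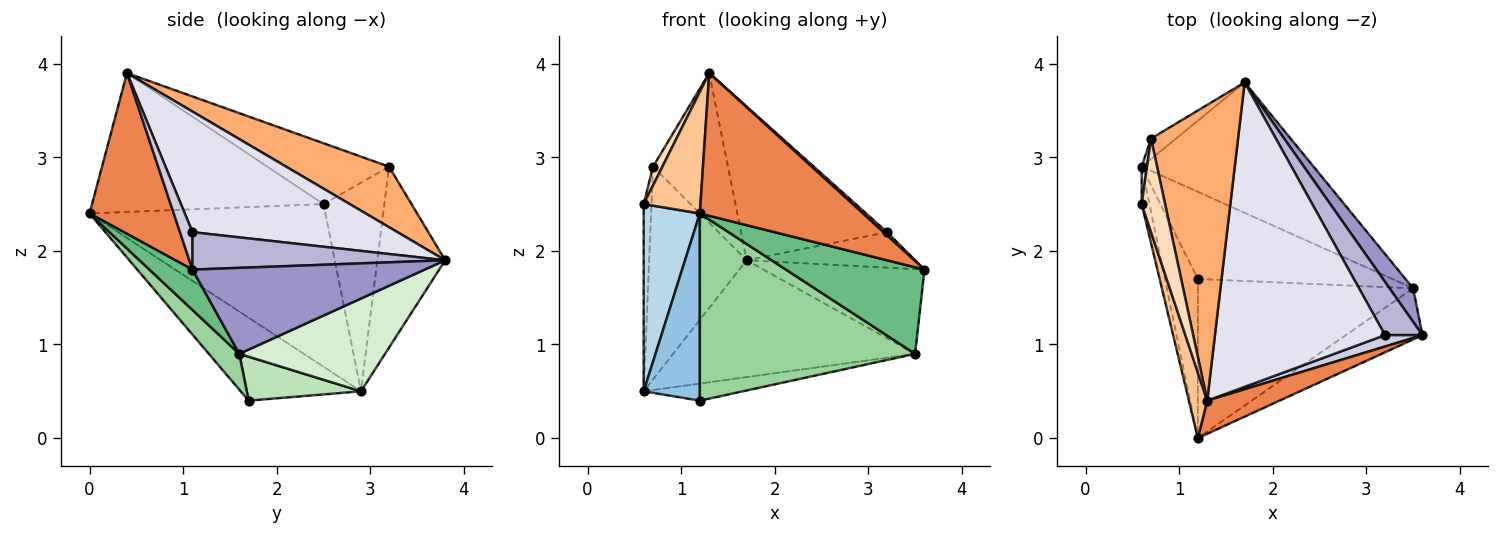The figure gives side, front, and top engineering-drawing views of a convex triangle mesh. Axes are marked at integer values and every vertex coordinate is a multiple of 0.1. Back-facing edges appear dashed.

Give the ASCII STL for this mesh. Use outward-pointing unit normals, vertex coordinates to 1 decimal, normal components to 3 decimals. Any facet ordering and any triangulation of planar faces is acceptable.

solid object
 facet normal -0.569 0.818 -0.079
  outer loop
   vertex 0.7 3.2 2.9
   vertex 1.7 3.8 1.9
   vertex 0.6 2.9 0.5
  endloop
 endfacet
 facet normal -0.853 -0.398 -0.338
  outer loop
   vertex 1.2 1.7 0.4
   vertex 1.2 0.0 2.4
   vertex 0.6 2.9 0.5
  endloop
 endfacet
 facet normal -0.972 -0.231 -0.046
  outer loop
   vertex 0.6 2.5 2.5
   vertex 0.6 2.9 0.5
   vertex 1.2 0.0 2.4
  endloop
 endfacet
 facet normal -0.992 0.127 0.025
  outer loop
   vertex 0.6 2.5 2.5
   vertex 0.7 3.2 2.9
   vertex 0.6 2.9 0.5
  endloop
 endfacet
 facet normal 0.449 -0.870 0.202
  outer loop
   vertex 1.3 0.4 3.9
   vertex 1.2 0.0 2.4
   vertex 3.6 1.1 1.8
  endloop
 endfacet
 facet normal 0.528 0.384 0.758
  outer loop
   vertex 1.3 0.4 3.9
   vertex 1.7 3.8 1.9
   vertex 0.7 3.2 2.9
  endloop
 endfacet
 facet normal -0.963 -0.236 0.127
  outer loop
   vertex 1.3 0.4 3.9
   vertex 0.6 2.5 2.5
   vertex 1.2 0.0 2.4
  endloop
 endfacet
 facet normal -0.931 -0.072 0.358
  outer loop
   vertex 1.3 0.4 3.9
   vertex 0.7 3.2 2.9
   vertex 0.6 2.5 2.5
  endloop
 endfacet
 facet normal 0.259 -0.832 -0.491
  outer loop
   vertex 3.5 1.6 0.9
   vertex 3.6 1.1 1.8
   vertex 1.2 0.0 2.4
  endloop
 endfacet
 facet normal 0.107 -0.758 -0.644
  outer loop
   vertex 3.5 1.6 0.9
   vertex 1.2 0.0 2.4
   vertex 1.2 1.7 0.4
  endloop
 endfacet
 facet normal 0.216 0.188 -0.958
  outer loop
   vertex 3.5 1.6 0.9
   vertex 1.2 1.7 0.4
   vertex 0.6 2.9 0.5
  endloop
 endfacet
 facet normal 0.373 0.619 -0.691
  outer loop
   vertex 3.5 1.6 0.9
   vertex 0.6 2.9 0.5
   vertex 1.7 3.8 1.9
  endloop
 endfacet
 facet normal 0.802 0.556 0.220
  outer loop
   vertex 3.5 1.6 0.9
   vertex 1.7 3.8 1.9
   vertex 3.6 1.1 1.8
  endloop
 endfacet
 facet normal 0.640 0.426 0.640
  outer loop
   vertex 3.2 1.1 2.2
   vertex 3.6 1.1 1.8
   vertex 1.7 3.8 1.9
  endloop
 endfacet
 facet normal 0.693 -0.198 0.693
  outer loop
   vertex 3.2 1.1 2.2
   vertex 1.3 0.4 3.9
   vertex 3.6 1.1 1.8
  endloop
 endfacet
 facet normal 0.535 0.381 0.754
  outer loop
   vertex 3.2 1.1 2.2
   vertex 1.7 3.8 1.9
   vertex 1.3 0.4 3.9
  endloop
 endfacet
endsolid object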